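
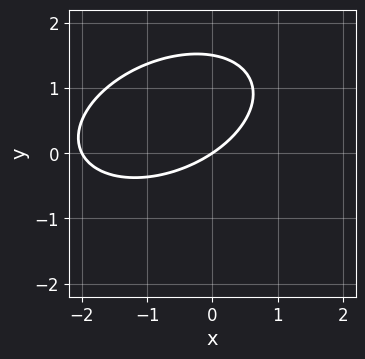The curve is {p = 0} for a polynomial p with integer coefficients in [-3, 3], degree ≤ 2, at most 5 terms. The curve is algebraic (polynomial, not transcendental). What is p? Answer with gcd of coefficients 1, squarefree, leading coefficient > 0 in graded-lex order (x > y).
1. The degree is 2 — the shape is more complex than any degree-1 curve.
2. Reading off the gridlines: among the integer gridlines, it crosses the x-axis at x ∈ {-2, 0}; one y-axis crossing is at y = 0.
3. Assembling these constraints gives the stated polynomial.

x^2 - x*y + 2*y^2 + 2*x - 3*y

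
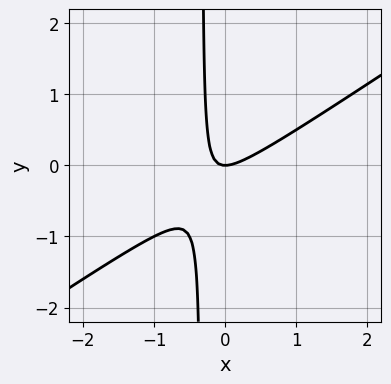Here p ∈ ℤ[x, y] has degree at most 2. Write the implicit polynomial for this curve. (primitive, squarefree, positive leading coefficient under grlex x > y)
(a) Degree: the shape is more complex than any degree-1 curve, so deg p = 2.
(b) Checking where it meets the axes: it meets the x-axis at x = 0 (among the integer gridlines); it meets the y-axis at y = 0 (among the integer gridlines).
(c) These observations pin down the coefficients.

2*x^2 - 3*x*y - y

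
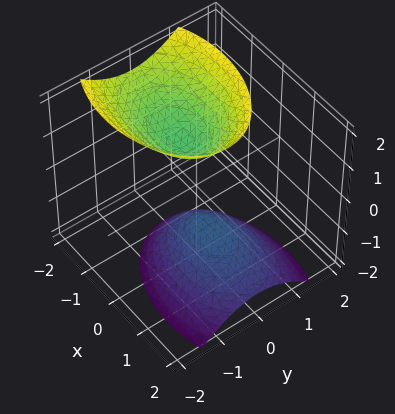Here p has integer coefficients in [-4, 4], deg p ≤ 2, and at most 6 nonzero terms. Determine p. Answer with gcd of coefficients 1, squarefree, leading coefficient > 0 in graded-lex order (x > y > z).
x^2 + x*z + 2*y^2 - z^2 + 1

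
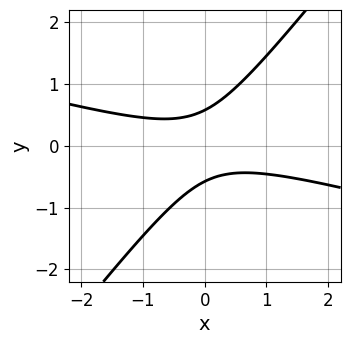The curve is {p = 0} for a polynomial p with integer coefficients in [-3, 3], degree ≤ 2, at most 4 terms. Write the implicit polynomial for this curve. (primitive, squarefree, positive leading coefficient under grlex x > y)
x^2 + 3*x*y - 3*y^2 + 1

(a) The degree is 2 — the shape is more complex than any degree-1 curve.
(b) Reading off the gridlines: the curve avoids every integer x-axis point in the box.
(c) The integer polynomial consistent with all of this is the stated p.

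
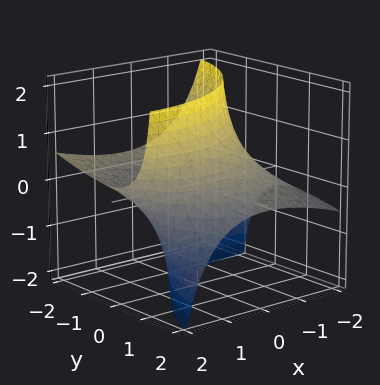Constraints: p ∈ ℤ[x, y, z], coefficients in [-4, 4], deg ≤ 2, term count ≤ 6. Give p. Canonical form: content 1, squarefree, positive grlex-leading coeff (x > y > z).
x^2 - 2*x*z + y^2 + 3*y*z - 3

(a) Degree: the shape is more complex than any degree-1 surface, so deg p = 2.
(b) Reading off the gridlines: the surface avoids every integer z-axis point in the box.
(c) Together with the visible shape, these determine p as stated.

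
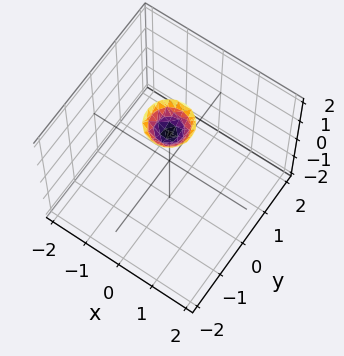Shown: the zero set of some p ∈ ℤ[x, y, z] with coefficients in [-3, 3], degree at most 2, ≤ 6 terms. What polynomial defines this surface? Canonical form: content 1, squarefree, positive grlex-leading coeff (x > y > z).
3*x^2 + 3*y^2 - 2*z + 3

1. The degree is 2 — no degree-1 surface has this shape.
2. Symmetry: the z-axis is an axis of rotation, so x and y enter only as x² + y².
3. Observable constraints: a circular section at z = 2 has radius between 0 and 1; it misses every integer gridline on the x-axis; it misses every integer gridline on the y-axis.
4. Fitting integer coefficients to these (and the overall shape) gives p.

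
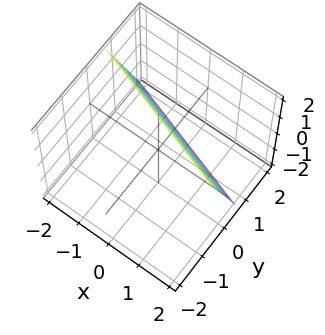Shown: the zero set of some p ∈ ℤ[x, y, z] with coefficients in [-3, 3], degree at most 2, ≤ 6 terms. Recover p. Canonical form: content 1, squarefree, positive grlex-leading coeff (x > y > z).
x + 3*y + z - 2

(a) Degree: every cross-section is a straight line — this is a plane, so deg p = 1.
(b) From the axis intercepts and sections: one z-axis crossing is at z = 2; it crosses the x-axis at the gridline x = 2.
(c) Assembling these constraints gives the stated polynomial.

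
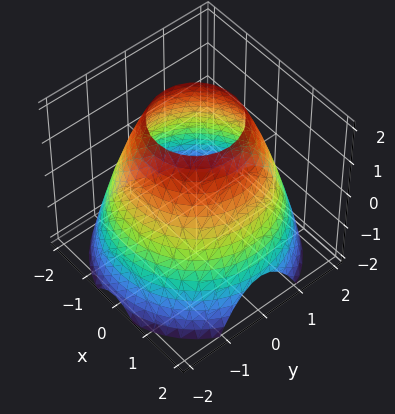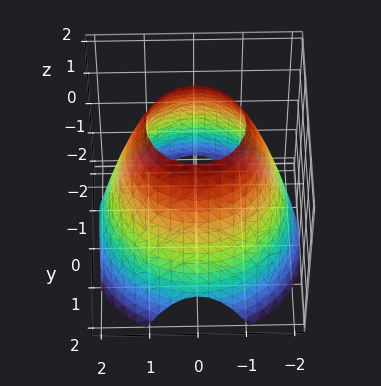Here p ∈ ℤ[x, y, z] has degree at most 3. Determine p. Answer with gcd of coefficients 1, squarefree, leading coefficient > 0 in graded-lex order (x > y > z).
First, degree: the shape is more complex than any degree-1 surface, so deg p = 2.
Then, symmetry: every cross-section ⟂ z is a circle, so x, y appear only via x² + y².
Next, from the axis intercepts and sections: no z-intercept at any integer in the box; a circular section at z = 1 has radius between 1 and 2.
Finally, matching integer coefficients to the picture gives p.

x^2 + y^2 + z - 3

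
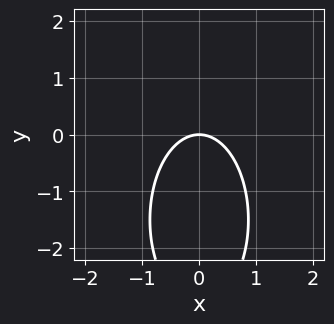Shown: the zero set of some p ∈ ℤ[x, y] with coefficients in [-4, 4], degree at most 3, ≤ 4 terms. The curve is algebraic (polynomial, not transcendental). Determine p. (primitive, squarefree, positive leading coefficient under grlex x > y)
The degree is 2 — no degree-1 curve has this shape.
Symmetries: it's symmetric under x → −x, forcing even powers of x.
From the visible intercepts: it crosses the y-axis at the gridline y = 0; it meets the x-axis at x = 0 (among the integer gridlines).
Fitting integer coefficients to these (and the overall shape) gives p.

3*x^2 + y^2 + 3*y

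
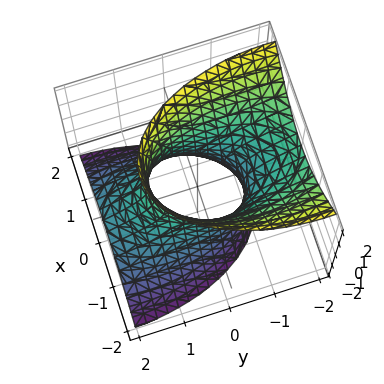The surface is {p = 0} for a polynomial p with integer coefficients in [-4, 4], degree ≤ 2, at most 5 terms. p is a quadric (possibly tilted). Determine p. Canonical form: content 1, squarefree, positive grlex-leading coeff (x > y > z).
3*x^2 + y^2 + 2*y*z - z^2 - 2

(a) Degree: the shape is more complex than any degree-1 surface, so deg p = 2.
(b) Checking where it meets the axes: the surface avoids every integer z-axis point in the box.
(c) The integer polynomial consistent with all of this is the stated p.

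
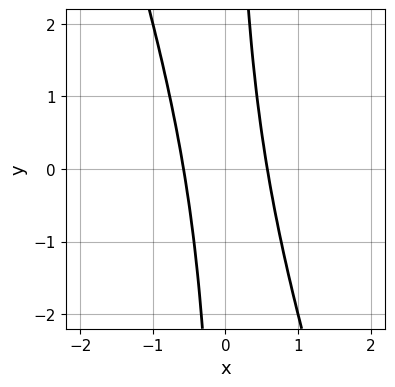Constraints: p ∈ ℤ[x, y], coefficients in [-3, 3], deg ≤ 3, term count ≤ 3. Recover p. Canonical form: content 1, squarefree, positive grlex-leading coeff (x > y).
3*x^2 + x*y - 1

deg p = 2. A generic line meets the curve in up to 2 points.
Reading off the gridlines: the curve avoids every integer y-axis point in the box.
Together with the visible shape, these determine p as stated.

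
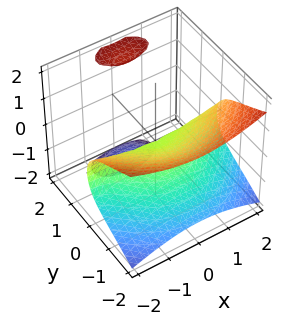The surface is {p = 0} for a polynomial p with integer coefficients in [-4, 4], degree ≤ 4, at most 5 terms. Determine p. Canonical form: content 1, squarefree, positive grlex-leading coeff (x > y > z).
x^2*y + y^3 - 2*y*z^2 + 2*z^2

(a) There are 3 components. Treating them together as one polynomial.
(b) The degree is 3 — a generic line meets the surface in up to 3 points.
(c) Reading off the gridlines: the visible x-axis segment lies entirely on the surface; it meets the y-axis at y = 0 (among the integer gridlines); it meets the z-axis at z = 0 (among the integer gridlines).
(d) These observations pin down the coefficients.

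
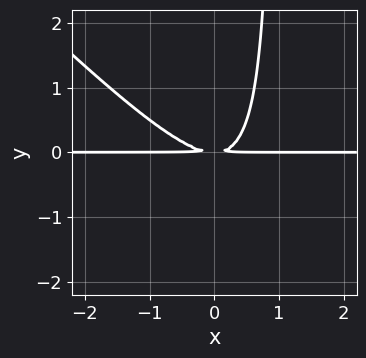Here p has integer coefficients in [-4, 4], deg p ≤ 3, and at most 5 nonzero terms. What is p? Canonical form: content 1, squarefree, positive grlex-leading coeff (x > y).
x^2*y + x*y^2 - y^2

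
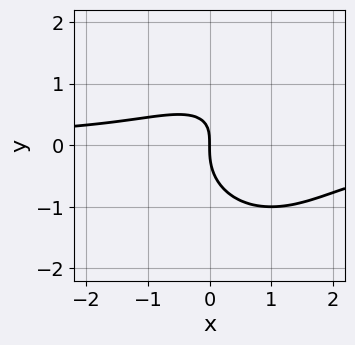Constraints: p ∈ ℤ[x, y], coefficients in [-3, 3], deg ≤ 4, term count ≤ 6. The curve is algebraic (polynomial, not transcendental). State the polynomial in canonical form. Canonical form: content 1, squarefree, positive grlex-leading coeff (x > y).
(a) deg p = 3.
(b) Checking where it meets the axes: one x-axis crossing is at x = 0; it meets the y-axis at y = 0 (among the integer gridlines).
(c) Together with the visible shape, these determine p as stated.

x^2*y + y^3 - x*y + x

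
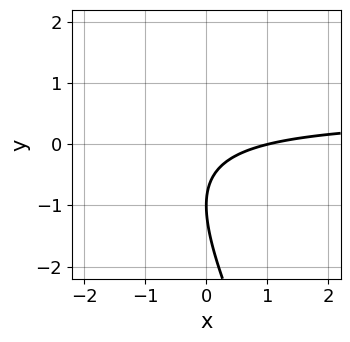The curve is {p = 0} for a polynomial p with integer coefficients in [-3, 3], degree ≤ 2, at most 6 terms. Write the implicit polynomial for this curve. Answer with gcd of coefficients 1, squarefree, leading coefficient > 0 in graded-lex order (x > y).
2*x*y + y^2 - x + 2*y + 1

1. The degree is 2 — no degree-1 curve has this shape.
2. From the axis intercepts and sections: it meets the y-axis at y = -1 (among the integer gridlines); it crosses the x-axis at the gridline x = 1.
3. Fitting integer coefficients to these (and the overall shape) gives p.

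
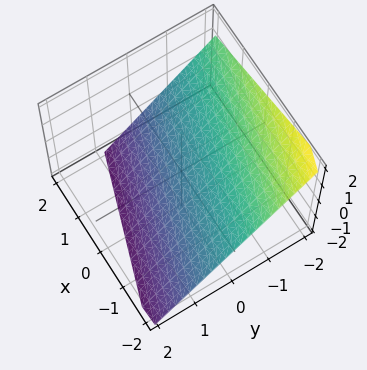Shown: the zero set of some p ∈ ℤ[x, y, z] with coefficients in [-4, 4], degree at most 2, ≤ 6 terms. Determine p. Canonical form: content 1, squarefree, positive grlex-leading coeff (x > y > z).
x + 3*y + 3*z + 2

First, degree: the surface is flat (a plane), so deg p = 1.
Then, observable constraints: it meets the x-axis at x = -2 (among the integer gridlines).
Finally, putting this together gives p.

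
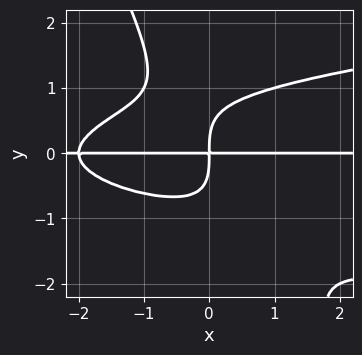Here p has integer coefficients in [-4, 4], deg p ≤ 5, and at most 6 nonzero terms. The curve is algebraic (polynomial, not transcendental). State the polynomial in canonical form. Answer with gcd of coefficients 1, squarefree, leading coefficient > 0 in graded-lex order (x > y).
1. Degree: no degree-3 curve has this shape, so deg p = 4.
2. From the axis intercepts and sections: every point of the x-axis in the box is on the curve.
3. Matching integer coefficients to the picture gives p.

2*x*y^3 + y^4 - x^2*y - 2*x*y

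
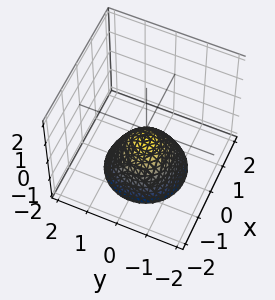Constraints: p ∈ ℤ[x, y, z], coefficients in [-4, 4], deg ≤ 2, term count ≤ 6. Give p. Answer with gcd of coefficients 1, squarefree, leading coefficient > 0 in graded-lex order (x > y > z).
2*x^2 + 2*y^2 + 2*z + 1

The degree is 2 — no degree-1 surface has this shape.
By symmetry, the surface is invariant under rotation about z: p = q(x² + y², z).
Reading off the gridlines: the surface avoids every integer x-axis point in the box; a circular section at z = -2 has radius between 1 and 2; the surface avoids every integer y-axis point in the box.
Assembling these constraints gives the stated polynomial.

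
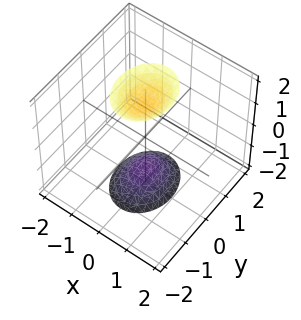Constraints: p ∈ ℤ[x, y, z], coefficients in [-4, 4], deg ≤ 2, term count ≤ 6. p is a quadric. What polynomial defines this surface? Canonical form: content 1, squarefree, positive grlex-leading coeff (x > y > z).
First, the picture has 2 separate pieces. They look like related sheets of one shape, so recover p as a whole.
Next, deg p = 2. Two separate bowl-shaped sheets opening away from each other; a quadric.
Next, symmetries: mirror symmetry y ↦ −y ⇒ only even powers of y; it's symmetric under x → −x, forcing even powers of x; the z ↦ −z reflection is a symmetry, so z appears only in even powers.
Next, reading off the gridlines: no y-intercept at any integer in the box; no x-intercept at any integer in the box.
Finally, the integer polynomial consistent with all of this is the stated p.

3*x^2 + 2*y^2 - z^2 + 2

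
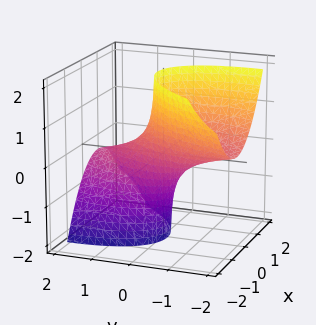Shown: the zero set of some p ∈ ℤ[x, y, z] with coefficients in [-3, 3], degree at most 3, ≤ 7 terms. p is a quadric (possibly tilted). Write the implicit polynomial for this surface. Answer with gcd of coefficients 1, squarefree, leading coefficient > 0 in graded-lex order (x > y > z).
3*x^2 - 2*x*y + y^2 + 3*y*z - 1

(a) The degree is 2 — no degree-1 surface has this shape.
(b) From the visible intercepts: among the integer gridlines, it crosses the y-axis at y ∈ {-1, 1}; it misses every integer gridline on the z-axis.
(c) These observations pin down the coefficients.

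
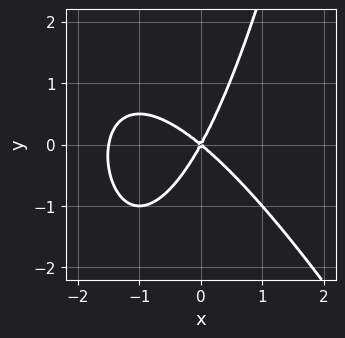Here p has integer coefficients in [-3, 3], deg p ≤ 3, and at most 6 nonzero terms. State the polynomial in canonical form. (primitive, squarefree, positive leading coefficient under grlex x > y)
2*x^3 + x^2*y + 3*x^2 + 2*x*y - 2*y^2

Degree: no degree-2 curve has this shape, so deg p = 3.
Reading off the gridlines: one y-axis crossing is at y = 0; it crosses the x-axis at the gridline x = 0.
Putting this together gives p.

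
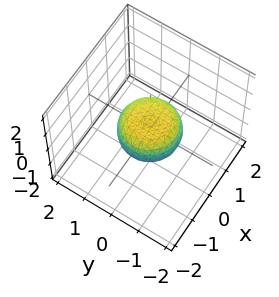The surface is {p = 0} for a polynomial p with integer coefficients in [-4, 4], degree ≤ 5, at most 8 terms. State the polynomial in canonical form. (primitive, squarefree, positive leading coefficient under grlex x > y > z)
2*x^4 + 4*x^2*y^2 + 2*y^4 - x^2 - y^2 + 3*z^2 - 1

(a) The degree is 4 — no degree-3 surface has this shape.
(b) Symmetries: the surface is invariant under rotation about z: p = q(x² + y², z).
(c) Against the integer gridlines: a circular section at z = 0 has radius exactly 1; the y-axis gridline crossings are at y ∈ {-1, 1}.
(d) Putting this together gives p.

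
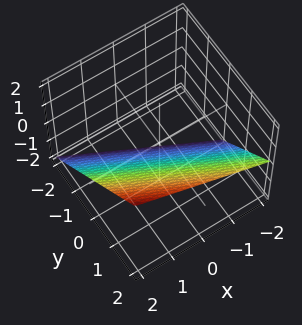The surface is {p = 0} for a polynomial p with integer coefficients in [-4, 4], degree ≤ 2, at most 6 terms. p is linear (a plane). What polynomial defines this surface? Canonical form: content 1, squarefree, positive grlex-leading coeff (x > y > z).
x + 2*y - 2*z - 2

First, the degree is 1 — the surface is flat (a plane).
Next, reading off the gridlines: one x-axis crossing is at x = 2; it meets the y-axis at y = 1 (among the integer gridlines); it crosses the z-axis at the gridline z = -1.
Finally, assembling these constraints gives the stated polynomial.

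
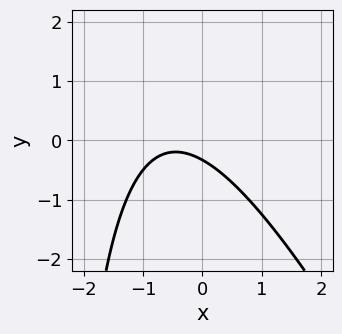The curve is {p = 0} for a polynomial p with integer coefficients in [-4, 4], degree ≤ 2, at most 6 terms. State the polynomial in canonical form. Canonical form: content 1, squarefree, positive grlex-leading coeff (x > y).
2*x^2 + x*y + 2*x + 3*y + 1

(a) The degree is 2 — a generic line meets the curve in up to 2 points.
(b) From the axis intercepts and sections: it misses every integer gridline on the x-axis.
(c) Together with the visible shape, these determine p as stated.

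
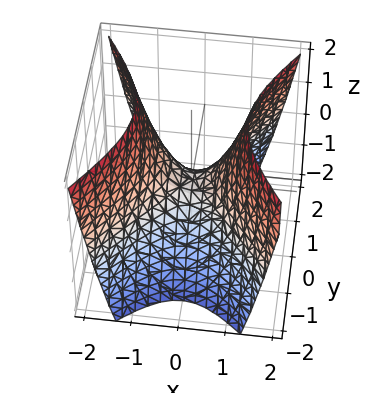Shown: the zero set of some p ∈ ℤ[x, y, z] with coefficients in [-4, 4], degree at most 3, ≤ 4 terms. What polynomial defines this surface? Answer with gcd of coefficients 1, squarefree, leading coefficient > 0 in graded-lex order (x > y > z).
First, degree: a saddle surface; a quadric, so deg p = 2.
Then, symmetries: mirror symmetry y ↦ −y ⇒ only even powers of y; the x ↦ −x reflection is a symmetry, so x appears only in even powers.
Then, checking where it meets the axes: it crosses the y-axis at the gridline y = 0; one x-axis crossing is at x = 0; it meets the z-axis at z = 0 (among the integer gridlines).
Finally, matching integer coefficients to the picture gives p.

3*x^2 - 2*y^2 - 2*z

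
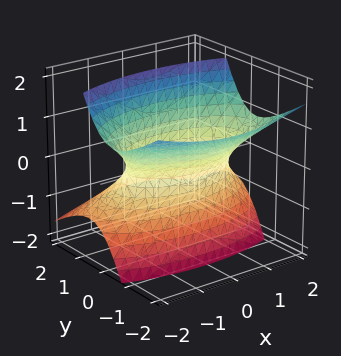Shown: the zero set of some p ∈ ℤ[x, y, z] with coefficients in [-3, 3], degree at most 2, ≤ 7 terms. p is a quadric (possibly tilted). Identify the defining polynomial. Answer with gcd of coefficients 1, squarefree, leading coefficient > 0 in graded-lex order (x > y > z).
x^2 + 3*y^2 + 3*y*z - 2*z^2 - 2

Degree: a generic line meets the surface in up to 2 points, so deg p = 2.
Reading off the gridlines: no z-intercept at any integer in the box.
The integer polynomial consistent with all of this is the stated p.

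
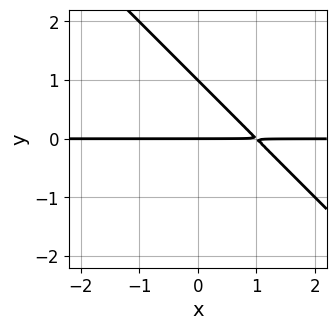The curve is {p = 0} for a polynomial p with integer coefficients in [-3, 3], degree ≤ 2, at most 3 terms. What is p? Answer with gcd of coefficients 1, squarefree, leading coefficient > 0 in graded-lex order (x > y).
x*y + y^2 - y

1. The degree is 2 — a generic line meets the curve in up to 2 points.
2. Reading off the gridlines: every point of the x-axis in the box is on the curve; among the integer gridlines, it crosses the y-axis at y ∈ {0, 1}.
3. Fitting integer coefficients to these (and the overall shape) gives p.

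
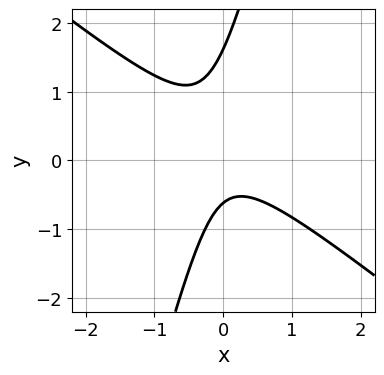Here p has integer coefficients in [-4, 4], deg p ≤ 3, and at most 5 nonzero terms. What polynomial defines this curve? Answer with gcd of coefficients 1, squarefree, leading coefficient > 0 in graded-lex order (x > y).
3*x^2 + 3*x*y - y^2 + y + 1

(a) deg p = 2. A generic line meets the curve in up to 2 points.
(b) Against the integer gridlines: the curve avoids every integer x-axis point in the box.
(c) Fitting integer coefficients to these (and the overall shape) gives p.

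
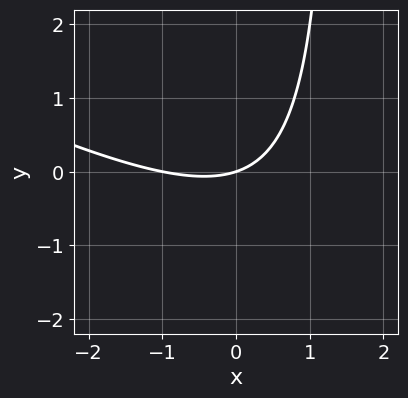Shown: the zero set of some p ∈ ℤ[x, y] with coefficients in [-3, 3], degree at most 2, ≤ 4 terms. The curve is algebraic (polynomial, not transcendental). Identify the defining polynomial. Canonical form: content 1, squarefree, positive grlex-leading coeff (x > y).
First, degree: no degree-1 curve has this shape, so deg p = 2.
Next, from the visible intercepts: among the integer gridlines, it crosses the x-axis at x ∈ {-1, 0}; one y-axis crossing is at y = 0.
Finally, together with the visible shape, these determine p as stated.

x^2 + 2*x*y + x - 3*y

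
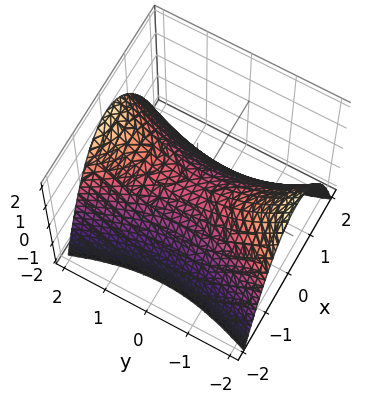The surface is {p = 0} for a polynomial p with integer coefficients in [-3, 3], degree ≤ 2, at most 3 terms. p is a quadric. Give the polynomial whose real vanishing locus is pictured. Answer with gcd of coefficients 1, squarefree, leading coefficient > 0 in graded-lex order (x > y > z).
3*x^2 - y^2 + 3*z

First, the degree is 2 — a hyperbolic paraboloid; a quadric.
Next, symmetries: mirror symmetry y ↦ −y ⇒ only even powers of y; the x ↦ −x reflection is a symmetry, so x appears only in even powers.
Then, against the integer gridlines: it meets the z-axis at z = 0 (among the integer gridlines); one x-axis crossing is at x = 0; it meets the y-axis at y = 0 (among the integer gridlines).
Finally, the integer polynomial consistent with all of this is the stated p.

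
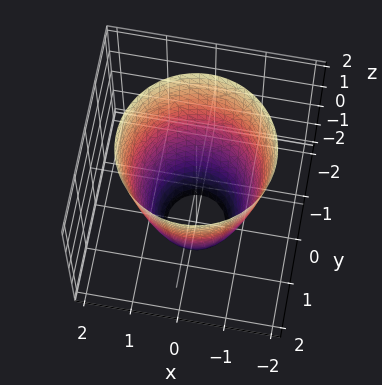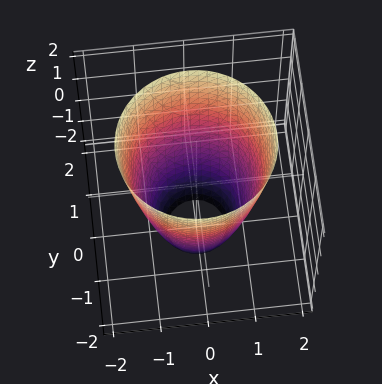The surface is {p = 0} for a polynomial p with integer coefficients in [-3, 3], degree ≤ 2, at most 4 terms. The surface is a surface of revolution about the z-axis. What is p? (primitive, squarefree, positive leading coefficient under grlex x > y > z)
(a) Degree: the shape is more complex than any degree-1 surface, so deg p = 2.
(b) Symmetries: rotational symmetry about the z-axis ⇒ p depends on x, y only through x² + y².
(c) Against the integer gridlines: a circular section at z = -1 has radius exactly 1; the surface avoids every integer z-axis point in the box.
(d) Fitting integer coefficients to these (and the overall shape) gives p.

2*x^2 + 2*y^2 - z - 3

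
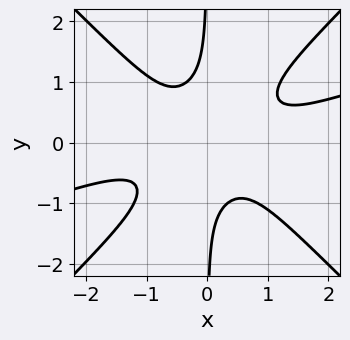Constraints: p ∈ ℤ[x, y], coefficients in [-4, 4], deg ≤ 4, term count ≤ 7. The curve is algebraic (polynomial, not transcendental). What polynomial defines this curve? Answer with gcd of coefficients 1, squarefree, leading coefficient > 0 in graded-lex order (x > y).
1. The degree is 4 — a generic line meets the curve in up to 4 points.
2. Observable constraints: the curve avoids every integer x-axis point in the box; the curve avoids every integer y-axis point in the box.
3. Together with the visible shape, these determine p as stated.

x^4 - 3*x^3*y - x^2*y^2 + 3*x*y^3 + 1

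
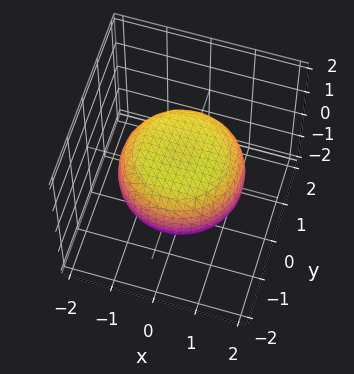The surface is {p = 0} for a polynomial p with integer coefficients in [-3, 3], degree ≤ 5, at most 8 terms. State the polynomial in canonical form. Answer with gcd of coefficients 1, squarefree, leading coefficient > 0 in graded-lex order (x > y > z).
(a) Degree: no degree-3 surface has this shape, so deg p = 4.
(b) Symmetry: every cross-section ⟂ z is a circle, so x, y appear only via x² + y².
(c) From the visible intercepts: a circular section at z = 0 has radius between 1 and 2.
(d) Matching integer coefficients to the picture gives p.

x^4 + 2*x^2*y^2 + y^4 - x^2 - y^2 + 3*z^2 - 2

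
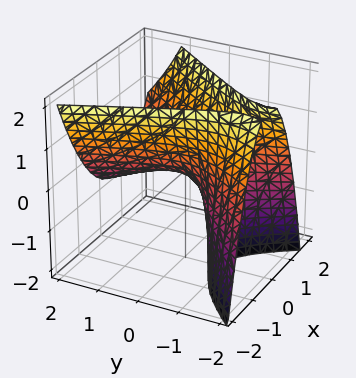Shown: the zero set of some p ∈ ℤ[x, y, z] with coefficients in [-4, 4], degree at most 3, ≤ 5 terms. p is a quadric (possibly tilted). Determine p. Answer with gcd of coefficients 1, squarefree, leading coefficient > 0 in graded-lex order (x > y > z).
3*x^2 - x*y - y^2 - 2*y*z - 2*z

First, degree: no degree-1 surface has this shape, so deg p = 2.
Next, against the integer gridlines: it crosses the x-axis at the gridline x = 0; it crosses the z-axis at the gridline z = 0.
Finally, the integer polynomial consistent with all of this is the stated p.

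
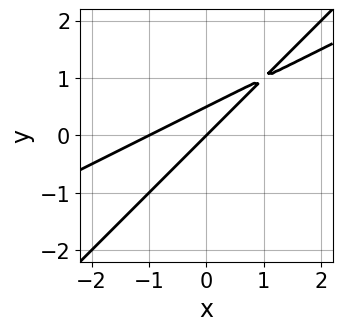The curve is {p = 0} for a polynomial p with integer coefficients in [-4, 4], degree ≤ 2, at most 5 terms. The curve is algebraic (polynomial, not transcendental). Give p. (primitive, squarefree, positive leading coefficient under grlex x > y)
First, deg p = 2. A generic line meets the curve in up to 2 points.
Then, from the visible intercepts: the x-axis gridline crossings are at x ∈ {-1, 0}; one y-axis crossing is at y = 0.
Finally, matching integer coefficients to the picture gives p.

x^2 - 3*x*y + 2*y^2 + x - y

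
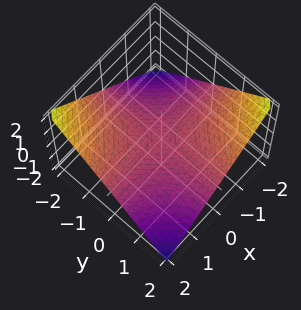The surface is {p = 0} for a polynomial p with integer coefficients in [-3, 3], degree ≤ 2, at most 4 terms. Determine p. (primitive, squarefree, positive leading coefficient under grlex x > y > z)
x*y + 2*z

First, deg p = 2. A saddle surface; a quadric.
Next, checking where it meets the axes: every point of the x-axis in the box is on the surface; the visible y-axis segment lies entirely on the surface; one z-axis crossing is at z = 0.
Finally, putting this together gives p.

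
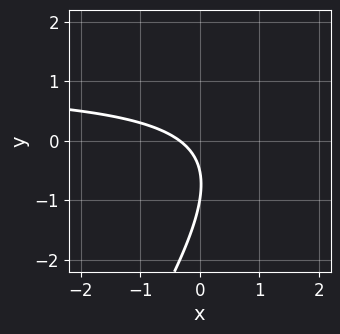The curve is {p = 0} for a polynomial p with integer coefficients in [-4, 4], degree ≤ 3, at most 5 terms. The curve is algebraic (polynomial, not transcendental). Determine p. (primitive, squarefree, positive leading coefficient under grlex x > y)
3*x*y - 2*y^2 - 3*x - 3*y - 1

First, deg p = 2.
Then, against the integer gridlines: one y-axis crossing is at y = -1.
Finally, solving for integer coefficients yields p as stated.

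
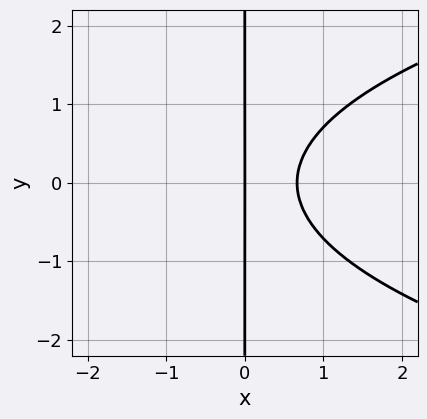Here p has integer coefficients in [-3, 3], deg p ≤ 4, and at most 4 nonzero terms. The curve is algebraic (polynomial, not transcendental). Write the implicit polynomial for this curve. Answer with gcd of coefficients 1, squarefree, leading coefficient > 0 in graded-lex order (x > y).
2*x*y^2 - 3*x^2 + 2*x

1. Degree: the shape is more complex than any degree-2 curve, so deg p = 3.
2. Symmetries: mirror symmetry y ↦ −y ⇒ only even powers of y.
3. From the visible intercepts: it crosses the x-axis at the gridline x = 0; every point of the y-axis in the box is on the curve.
4. Matching integer coefficients to the picture gives p.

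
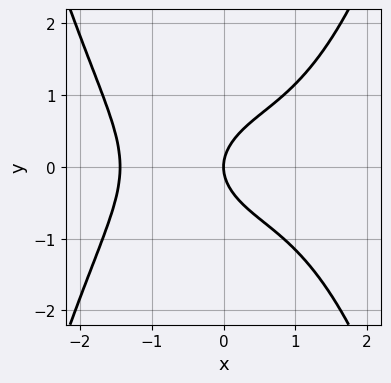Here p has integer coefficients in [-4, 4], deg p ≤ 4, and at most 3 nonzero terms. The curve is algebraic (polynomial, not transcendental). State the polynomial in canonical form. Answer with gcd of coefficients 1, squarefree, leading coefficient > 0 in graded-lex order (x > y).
1. The degree is 4 — a generic line meets the curve in up to 4 points.
2. Symmetries: mirror symmetry y ↦ −y ⇒ only even powers of y.
3. From the visible intercepts: it crosses the x-axis at the gridline x = 0; it meets the y-axis at y = 0 (among the integer gridlines).
4. Fitting integer coefficients to these (and the overall shape) gives p.

x^4 - 3*y^2 + 3*x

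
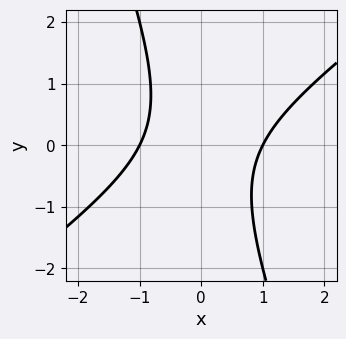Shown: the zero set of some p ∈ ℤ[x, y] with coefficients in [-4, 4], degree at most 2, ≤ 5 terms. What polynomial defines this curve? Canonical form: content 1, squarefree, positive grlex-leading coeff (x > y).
1. The degree is 2 — a generic line meets the curve in up to 2 points.
2. Observable constraints: no y-intercept at any integer in the box; the x-axis gridline crossings are at x ∈ {-1, 1}.
3. Matching integer coefficients to the picture gives p.

2*x^2 - 2*x*y - y^2 - 2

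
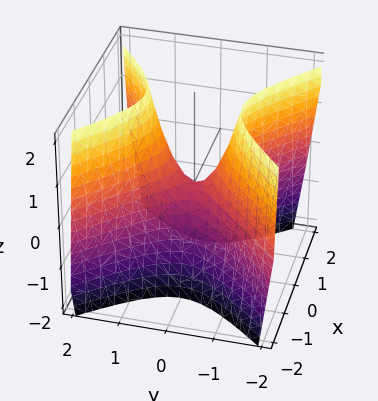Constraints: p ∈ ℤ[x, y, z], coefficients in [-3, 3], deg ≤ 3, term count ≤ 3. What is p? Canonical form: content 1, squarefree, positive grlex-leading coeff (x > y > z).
2*x^2 - 2*y^2 + z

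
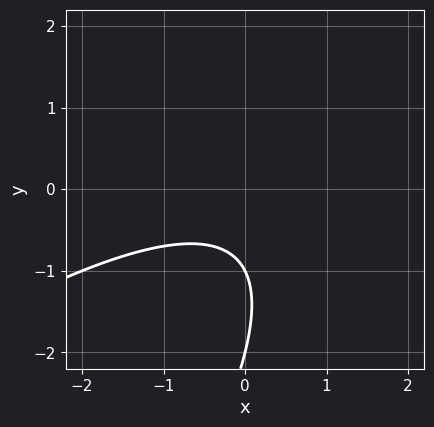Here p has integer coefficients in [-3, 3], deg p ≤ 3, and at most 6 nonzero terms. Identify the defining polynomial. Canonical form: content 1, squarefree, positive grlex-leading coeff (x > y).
x^2 - 2*x*y + y^2 + 3*y + 2

1. deg p = 2.
2. Checking where it meets the axes: among the integer gridlines, it crosses the y-axis at y ∈ {-2, -1}; no x-intercept at any integer in the box.
3. Assembling these constraints gives the stated polynomial.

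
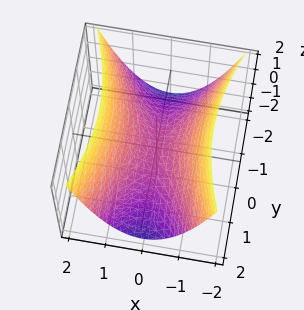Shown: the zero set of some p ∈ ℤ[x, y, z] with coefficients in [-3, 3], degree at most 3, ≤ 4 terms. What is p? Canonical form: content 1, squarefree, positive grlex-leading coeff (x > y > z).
1. deg p = 2. A saddle surface; a quadric.
2. Symmetries: the x ↦ −x reflection is a symmetry, so x appears only in even powers; the y ↦ −y reflection is a symmetry, so y appears only in even powers.
3. Checking where it meets the axes: it crosses the z-axis at the gridline z = 0; it meets the y-axis at y = 0 (among the integer gridlines); it meets the x-axis at x = 0 (among the integer gridlines).
4. Together with the visible shape, these determine p as stated.

3*x^2 - y^2 - 3*z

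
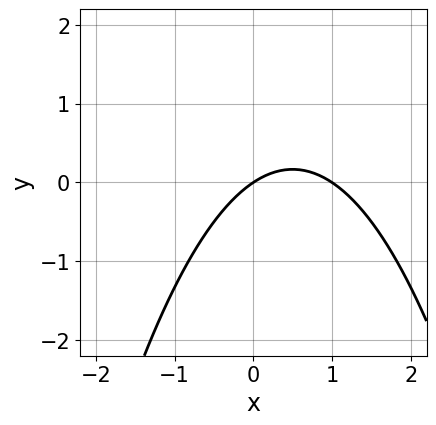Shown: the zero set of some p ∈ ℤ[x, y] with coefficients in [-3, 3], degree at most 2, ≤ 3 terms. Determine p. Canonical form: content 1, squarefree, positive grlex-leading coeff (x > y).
2*x^2 - 2*x + 3*y

First, deg p = 2. A generic line meets the curve in up to 2 points.
Next, against the integer gridlines: it crosses the y-axis at the gridline y = 0; among the integer gridlines, it crosses the x-axis at x ∈ {0, 1}.
Finally, together with the visible shape, these determine p as stated.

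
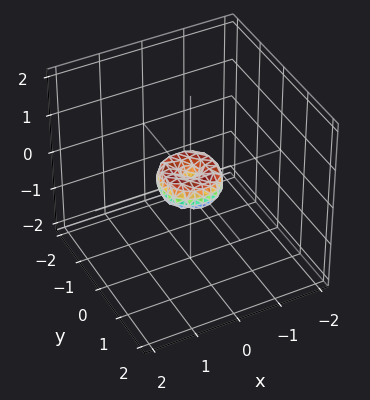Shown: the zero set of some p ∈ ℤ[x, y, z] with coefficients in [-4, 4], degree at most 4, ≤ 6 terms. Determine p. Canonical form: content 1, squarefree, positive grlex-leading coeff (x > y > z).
2*x^4 + 4*x^2*y^2 + 2*y^4 - x^2 - y^2 + z^2

deg p = 4. The shape is more complex than any degree-3 surface.
Symmetries: every cross-section ⟂ z is a circle, so x, y appear only via x² + y².
From the axis intercepts and sections: one y-axis crossing is at y = 0; one x-axis crossing is at x = 0; one z-axis crossing is at z = 0.
Together with the visible shape, these determine p as stated.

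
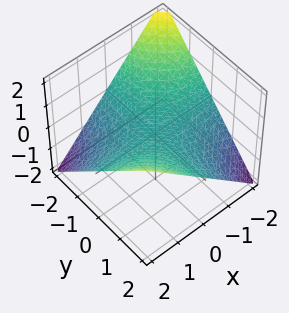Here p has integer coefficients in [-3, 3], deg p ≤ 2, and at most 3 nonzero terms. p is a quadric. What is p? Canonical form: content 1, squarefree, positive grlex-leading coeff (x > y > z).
x*y - 2*z

deg p = 2.
Observable constraints: one z-axis crossing is at z = 0; the visible x-axis segment lies entirely on the surface; every point of the y-axis in the box is on the surface.
Matching integer coefficients to the picture gives p.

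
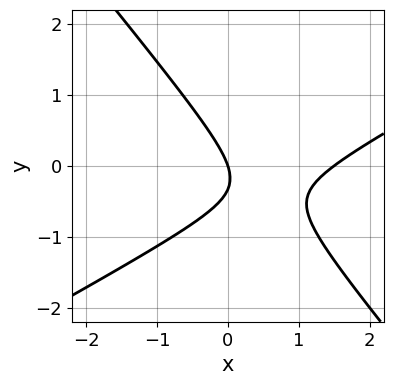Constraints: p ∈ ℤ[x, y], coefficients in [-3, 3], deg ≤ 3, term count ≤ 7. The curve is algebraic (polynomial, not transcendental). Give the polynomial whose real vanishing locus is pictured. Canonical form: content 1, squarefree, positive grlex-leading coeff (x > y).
2*x^2 - 2*x*y - 3*y^2 - 3*x - y

First, deg p = 2. The shape is more complex than any degree-1 curve.
Next, against the integer gridlines: one y-axis crossing is at y = 0; it crosses the x-axis at the gridline x = 0.
Finally, these observations pin down the coefficients.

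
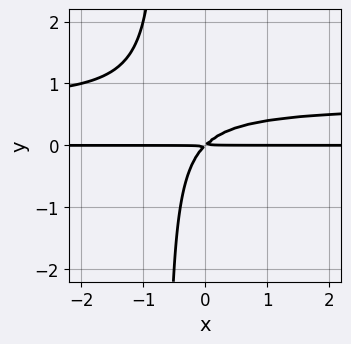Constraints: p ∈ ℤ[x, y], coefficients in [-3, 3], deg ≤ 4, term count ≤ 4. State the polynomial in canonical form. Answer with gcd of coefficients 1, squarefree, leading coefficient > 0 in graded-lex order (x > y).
(a) Degree: a generic line meets the curve in up to 3 points, so deg p = 3.
(b) From the axis intercepts and sections: every point of the x-axis in the box is on the curve.
(c) These observations pin down the coefficients.

3*x*y^2 - 2*x*y + 2*y^2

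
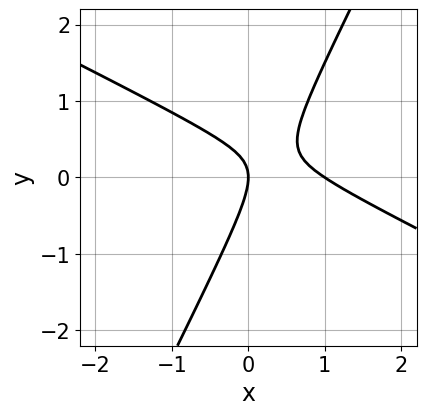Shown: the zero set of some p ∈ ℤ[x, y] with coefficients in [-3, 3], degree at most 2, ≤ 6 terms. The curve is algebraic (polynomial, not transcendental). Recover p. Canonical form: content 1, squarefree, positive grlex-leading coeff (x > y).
2*x^2 + 3*x*y - 2*y^2 - 2*x

1. The degree is 2 — a generic line meets the curve in up to 2 points.
2. Checking where it meets the axes: among the integer gridlines, it crosses the x-axis at x ∈ {0, 1}; one y-axis crossing is at y = 0.
3. Putting this together gives p.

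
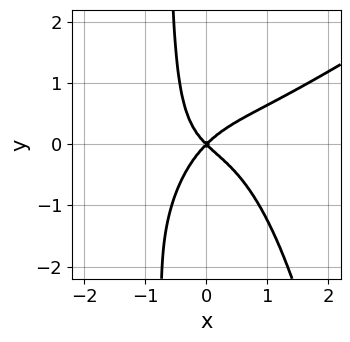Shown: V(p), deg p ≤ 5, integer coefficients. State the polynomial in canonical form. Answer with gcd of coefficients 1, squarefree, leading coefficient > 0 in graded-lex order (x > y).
2*x^4 - 3*x^3*y - 3*x*y^2 + 2*x^2 - 2*y^2

First, the degree is 4 — a generic line meets the curve in up to 4 points.
Then, from the visible intercepts: it meets the y-axis at y = 0 (among the integer gridlines); one x-axis crossing is at x = 0.
Finally, assembling these constraints gives the stated polynomial.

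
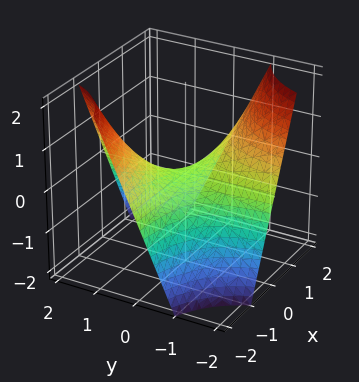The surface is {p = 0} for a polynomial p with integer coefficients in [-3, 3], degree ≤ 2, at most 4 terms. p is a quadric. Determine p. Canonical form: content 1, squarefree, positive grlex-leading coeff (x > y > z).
(a) The degree is 2 — a saddle surface; a quadric.
(b) From the axis intercepts and sections: every point of the y-axis in the box is on the surface; every point of the x-axis in the box is on the surface.
(c) Assembling these constraints gives the stated polynomial.

x*y + z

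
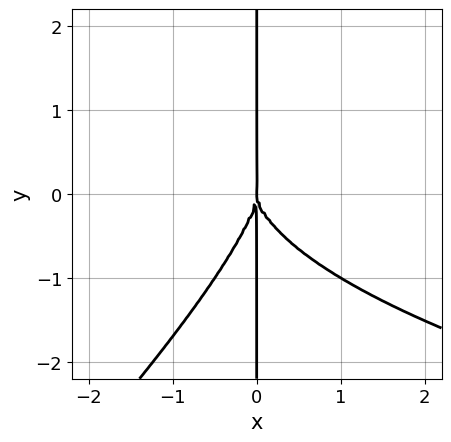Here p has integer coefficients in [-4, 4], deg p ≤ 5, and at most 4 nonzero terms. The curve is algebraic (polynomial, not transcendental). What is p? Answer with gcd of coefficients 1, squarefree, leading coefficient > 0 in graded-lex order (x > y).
x^2*y^2 - x*y^3 - 2*x^3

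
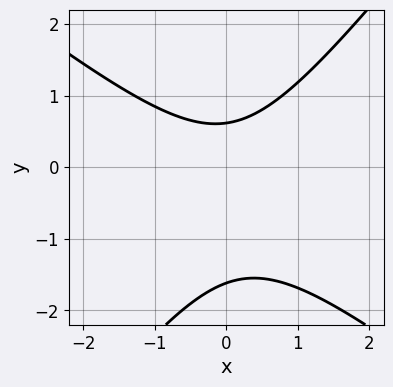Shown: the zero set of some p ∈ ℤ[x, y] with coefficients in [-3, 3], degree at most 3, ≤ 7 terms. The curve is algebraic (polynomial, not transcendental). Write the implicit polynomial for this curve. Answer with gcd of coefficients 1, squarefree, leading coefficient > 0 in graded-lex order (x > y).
2*x^2 + x*y - 2*y^2 - 2*y + 2

1. deg p = 2. The shape is more complex than any degree-1 curve.
2. Checking where it meets the axes: no x-intercept at any integer in the box.
3. Assembling these constraints gives the stated polynomial.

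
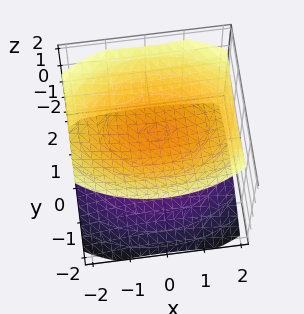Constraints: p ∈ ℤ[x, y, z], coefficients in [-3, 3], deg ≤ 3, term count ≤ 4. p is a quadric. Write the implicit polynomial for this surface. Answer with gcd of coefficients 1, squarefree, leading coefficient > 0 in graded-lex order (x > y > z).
x^2 + 2*y^2 - 3*z^2 + 3

1. I count 2 distinct pieces. They look like related sheets of one shape, so recover p as a whole.
2. deg p = 2. Two separate bowl-shaped sheets opening away from each other; a quadric.
3. Symmetries: mirror symmetry z ↦ −z ⇒ only even powers of z; it's symmetric under x → −x, forcing even powers of x; the y ↦ −y reflection is a symmetry, so y appears only in even powers.
4. Against the integer gridlines: it misses every integer gridline on the x-axis; the z-axis gridline crossings are at z ∈ {-1, 1}.
5. Solving for integer coefficients yields p as stated.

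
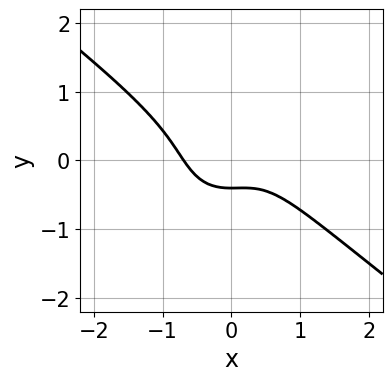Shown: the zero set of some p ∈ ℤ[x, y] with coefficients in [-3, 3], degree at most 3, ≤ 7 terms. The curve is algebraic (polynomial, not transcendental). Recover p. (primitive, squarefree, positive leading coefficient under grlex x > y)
First, the degree is 3 — the shape is more complex than any degree-2 curve.
Finally, matching integer coefficients to the picture gives p.

3*x^3 + 2*x^2*y + 3*y^3 + 2*y + 1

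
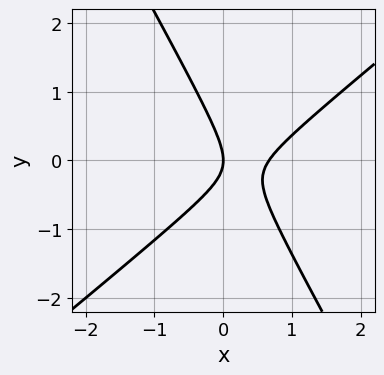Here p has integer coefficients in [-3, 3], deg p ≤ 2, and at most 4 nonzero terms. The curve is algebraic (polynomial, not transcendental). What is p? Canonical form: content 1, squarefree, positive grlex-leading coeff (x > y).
3*x^2 - 2*x*y - 2*y^2 - 2*x

First, deg p = 2.
Next, observable constraints: one x-axis crossing is at x = 0; it meets the y-axis at y = 0 (among the integer gridlines).
Finally, solving for integer coefficients yields p as stated.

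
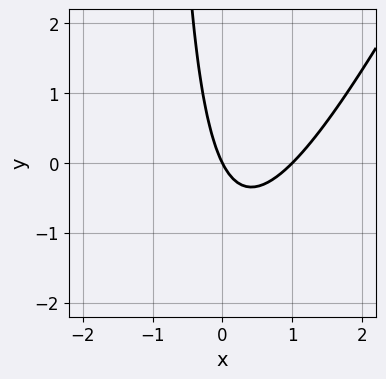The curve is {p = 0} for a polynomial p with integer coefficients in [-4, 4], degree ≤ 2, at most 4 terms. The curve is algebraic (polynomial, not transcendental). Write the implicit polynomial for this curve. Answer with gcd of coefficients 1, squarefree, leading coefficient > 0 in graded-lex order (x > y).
1. The degree is 2 — a generic line meets the curve in up to 2 points.
2. From the visible intercepts: one y-axis crossing is at y = 0; among the integer gridlines, it crosses the x-axis at x ∈ {0, 1}.
3. Fitting integer coefficients to these (and the overall shape) gives p.

2*x^2 - x*y - 2*x - y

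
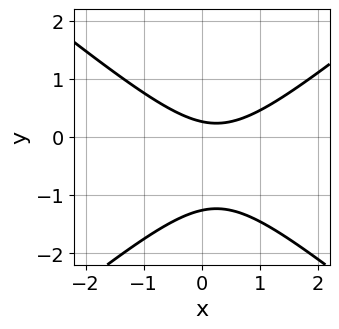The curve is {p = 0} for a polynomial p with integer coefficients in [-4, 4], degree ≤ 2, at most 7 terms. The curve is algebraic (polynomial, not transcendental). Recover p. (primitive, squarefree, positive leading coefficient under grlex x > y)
2*x^2 - 3*y^2 - x - 3*y + 1

(a) Degree: the shape is more complex than any degree-1 curve, so deg p = 2.
(b) From the visible intercepts: it misses every integer gridline on the x-axis.
(c) These observations pin down the coefficients.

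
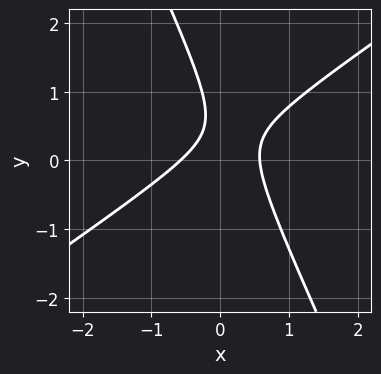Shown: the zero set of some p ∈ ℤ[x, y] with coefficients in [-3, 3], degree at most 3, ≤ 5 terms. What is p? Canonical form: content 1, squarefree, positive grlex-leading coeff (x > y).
3*x^2 - 3*x*y - 2*y^2 + 2*y - 1

First, deg p = 2. No degree-1 curve has this shape.
Then, against the integer gridlines: the curve avoids every integer y-axis point in the box.
Finally, solving for integer coefficients yields p as stated.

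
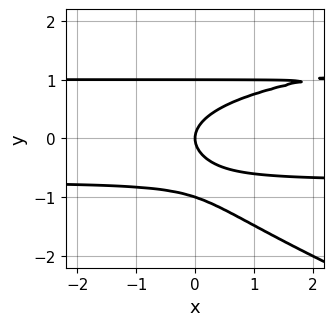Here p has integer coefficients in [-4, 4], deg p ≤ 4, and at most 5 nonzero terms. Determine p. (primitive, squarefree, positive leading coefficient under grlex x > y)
x*y^3 + 3*y^4 - 3*x*y^2 - 3*y^2 + 2*x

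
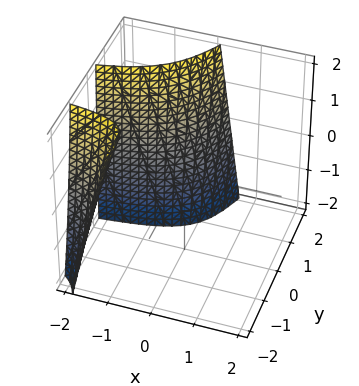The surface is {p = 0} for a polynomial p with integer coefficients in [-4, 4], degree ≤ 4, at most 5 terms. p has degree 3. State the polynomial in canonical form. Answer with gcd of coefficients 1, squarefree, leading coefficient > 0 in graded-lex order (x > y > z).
3*x*y^2 - y^3 + 2*x*y + y*z + 3

First, there are 2 components.
Then, the degree is 3 — a generic line meets the surface in up to 3 points.
Then, reading off the gridlines: no z-intercept at any integer in the box; no x-intercept at any integer in the box.
Finally, the integer polynomial consistent with all of this is the stated p.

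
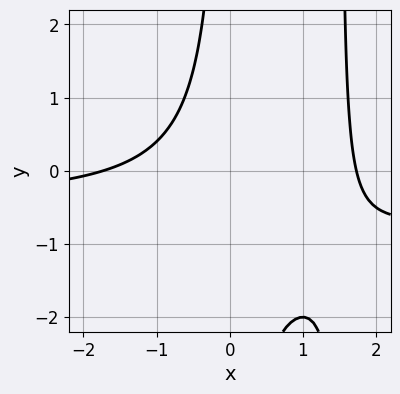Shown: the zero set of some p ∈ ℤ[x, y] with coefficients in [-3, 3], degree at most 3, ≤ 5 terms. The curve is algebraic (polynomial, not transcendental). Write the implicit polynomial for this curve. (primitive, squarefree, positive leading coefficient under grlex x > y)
2*x^2*y + x^2 - 3*x*y - 3

1. deg p = 3. The shape is more complex than any degree-2 curve.
2. From the axis intercepts and sections: the curve avoids every integer y-axis point in the box.
3. Putting this together gives p.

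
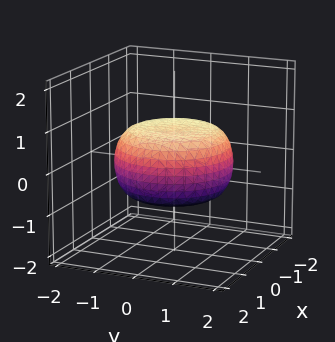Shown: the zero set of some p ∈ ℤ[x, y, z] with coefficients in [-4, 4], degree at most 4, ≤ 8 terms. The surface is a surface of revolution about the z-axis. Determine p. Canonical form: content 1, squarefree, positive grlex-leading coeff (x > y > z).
x^4 + 2*x^2*y^2 + y^4 - x^2 - y^2 + 3*z^2 - 2

First, deg p = 4. A generic line meets the surface in up to 4 points.
Then, symmetry: the surface is invariant under rotation about z: p = q(x² + y², z).
Next, against the integer gridlines: a circular section at z = 0 has radius between 1 and 2.
Finally, matching integer coefficients to the picture gives p.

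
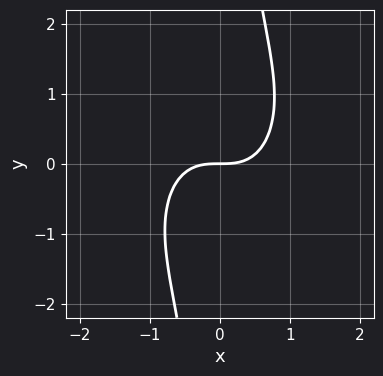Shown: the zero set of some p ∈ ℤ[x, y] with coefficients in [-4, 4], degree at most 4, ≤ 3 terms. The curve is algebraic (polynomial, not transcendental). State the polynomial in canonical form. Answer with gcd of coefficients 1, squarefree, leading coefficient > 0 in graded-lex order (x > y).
3*x^3 + 2*x*y^2 - 3*y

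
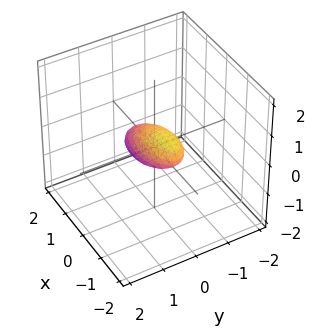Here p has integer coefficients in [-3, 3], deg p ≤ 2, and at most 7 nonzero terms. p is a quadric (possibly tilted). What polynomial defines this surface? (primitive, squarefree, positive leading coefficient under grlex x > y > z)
x^2 + 2*x*z + 3*y^2 + 3*z^2 - 1

1. Degree: the shape is more complex than any degree-1 surface, so deg p = 2.
2. Checking where it meets the axes: among the integer gridlines, it crosses the x-axis at x ∈ {-1, 1}.
3. The integer polynomial consistent with all of this is the stated p.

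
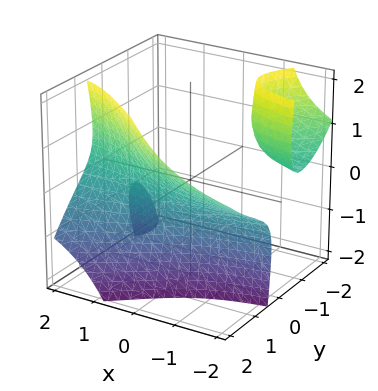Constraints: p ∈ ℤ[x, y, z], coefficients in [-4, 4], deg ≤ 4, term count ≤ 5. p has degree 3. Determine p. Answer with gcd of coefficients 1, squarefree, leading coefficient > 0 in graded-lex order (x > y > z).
2*x*y*z + y^3 - y*z - z^2 - 1

1. I count 3 distinct pieces.
2. Degree: the shape is more complex than any degree-2 surface, so deg p = 3.
3. Against the integer gridlines: it misses every integer gridline on the x-axis; no z-intercept at any integer in the box.
4. Putting this together gives p.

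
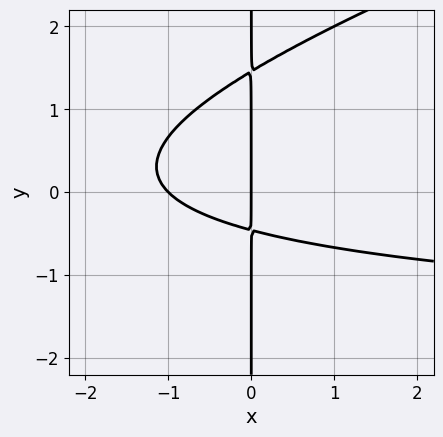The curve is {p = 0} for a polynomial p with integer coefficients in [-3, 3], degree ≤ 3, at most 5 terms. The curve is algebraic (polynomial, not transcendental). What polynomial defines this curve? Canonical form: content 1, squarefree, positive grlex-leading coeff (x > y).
x^2*y - 3*x*y^2 + 2*x^2 + 3*x*y + 2*x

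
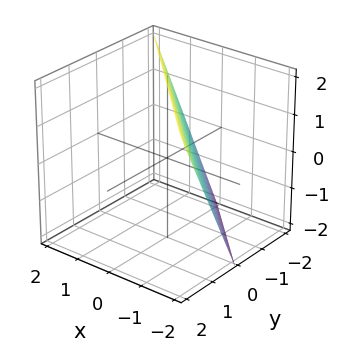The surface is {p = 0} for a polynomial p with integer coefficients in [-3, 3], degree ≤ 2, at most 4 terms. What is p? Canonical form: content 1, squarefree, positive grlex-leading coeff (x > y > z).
(a) The degree is 1 — the surface is flat (a plane).
(b) Reading off the gridlines: one z-axis crossing is at z = 2; it meets the x-axis at x = -1 (among the integer gridlines); one y-axis crossing is at y = -1.
(c) The integer polynomial consistent with all of this is the stated p.

2*x + 2*y - z + 2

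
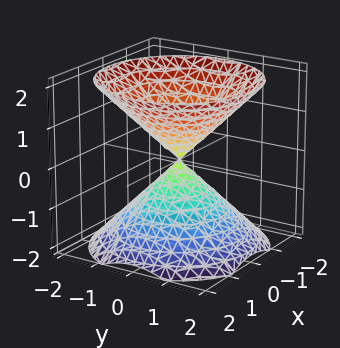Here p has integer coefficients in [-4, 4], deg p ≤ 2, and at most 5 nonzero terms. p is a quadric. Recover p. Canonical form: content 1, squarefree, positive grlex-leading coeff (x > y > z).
x^2 + y^2 - z^2

There are 2 components. Treating them together as one polynomial.
The degree is 2 — two nappes meeting at a single point; a quadric.
By symmetry, every cross-section ⟂ z is a circle, so x, y appear only via x² + y²; mirror symmetry z ↦ −z ⇒ only even powers of z.
Observable constraints: a circular section at z = 1 has radius exactly 1; it crosses the z-axis at the gridline z = 0; it crosses the x-axis at the gridline x = 0.
Fitting integer coefficients to these (and the overall shape) gives p.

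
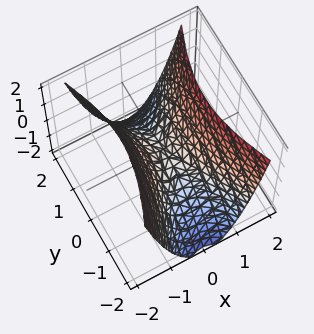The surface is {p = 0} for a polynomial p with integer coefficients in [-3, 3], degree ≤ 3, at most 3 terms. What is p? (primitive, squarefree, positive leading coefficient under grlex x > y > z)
3*x^2 - y^2 - 2*z

1. deg p = 2. A hyperbolic paraboloid; a quadric.
2. Symmetries: mirror symmetry y ↦ −y ⇒ only even powers of y; it's symmetric under x → −x, forcing even powers of x.
3. From the visible intercepts: it meets the z-axis at z = 0 (among the integer gridlines); one x-axis crossing is at x = 0.
4. These observations pin down the coefficients.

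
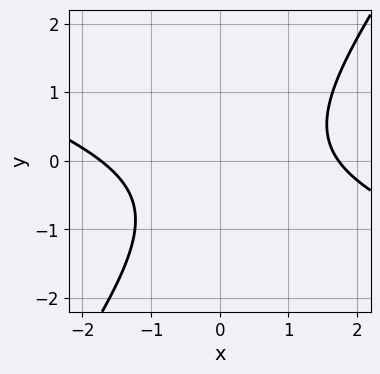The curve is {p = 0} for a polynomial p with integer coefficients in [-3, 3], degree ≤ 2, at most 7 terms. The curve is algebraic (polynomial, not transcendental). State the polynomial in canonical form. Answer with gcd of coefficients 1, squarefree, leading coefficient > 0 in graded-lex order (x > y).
x^2 + 2*x*y - 2*y^2 - y - 3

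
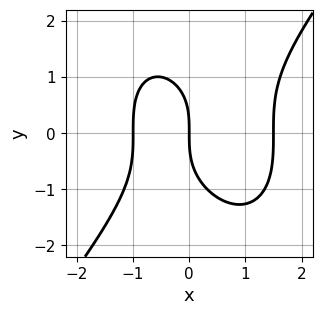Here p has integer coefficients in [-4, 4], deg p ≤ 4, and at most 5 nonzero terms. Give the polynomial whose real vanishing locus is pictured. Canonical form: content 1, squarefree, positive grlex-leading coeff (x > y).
2*x^3 - y^3 - x^2 - 3*x

First, deg p = 3.
Next, from the visible intercepts: among the integer gridlines, it crosses the x-axis at x ∈ {-1, 0}; one y-axis crossing is at y = 0.
Finally, together with the visible shape, these determine p as stated.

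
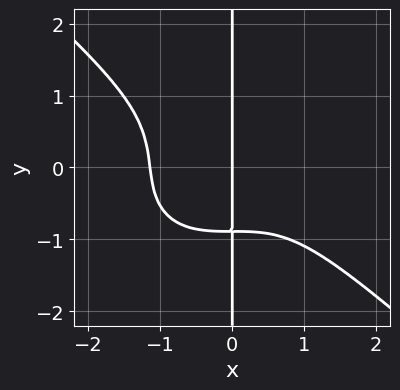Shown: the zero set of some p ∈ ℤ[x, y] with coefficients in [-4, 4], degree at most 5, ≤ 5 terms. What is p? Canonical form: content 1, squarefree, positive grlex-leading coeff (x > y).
2*x^4 + 3*x*y^3 + x*y + 3*x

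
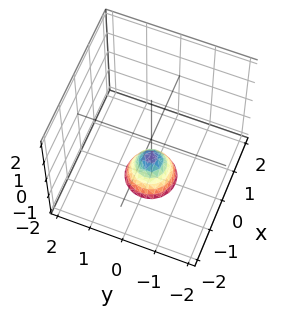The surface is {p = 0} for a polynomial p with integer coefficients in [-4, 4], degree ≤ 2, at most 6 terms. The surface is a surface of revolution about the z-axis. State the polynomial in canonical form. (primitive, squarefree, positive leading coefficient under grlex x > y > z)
(a) Degree: the shape is more complex than any degree-1 surface, so deg p = 2.
(b) Symmetry: every cross-section ⟂ z is a circle, so x, y appear only via x² + y².
(c) Reading off the gridlines: a circular section at z = -2 has radius between 0 and 1; it meets the z-axis at z = -1 (among the integer gridlines); no x-intercept at any integer in the box; no y-intercept at any integer in the box.
(d) These observations pin down the coefficients.

2*x^2 + 2*y^2 + z + 1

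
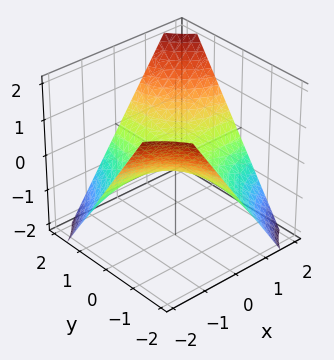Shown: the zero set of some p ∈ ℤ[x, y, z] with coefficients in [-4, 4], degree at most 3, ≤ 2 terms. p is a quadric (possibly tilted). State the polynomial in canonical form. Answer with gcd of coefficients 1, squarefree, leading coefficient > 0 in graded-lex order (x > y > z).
1. deg p = 2. The shape is more complex than any degree-1 surface.
2. Reading off the gridlines: every point of the y-axis in the box is on the surface; it meets the z-axis at z = 0 (among the integer gridlines); the visible x-axis segment lies entirely on the surface.
3. Putting this together gives p.

2*x*y - 3*z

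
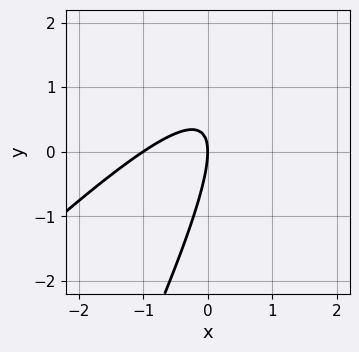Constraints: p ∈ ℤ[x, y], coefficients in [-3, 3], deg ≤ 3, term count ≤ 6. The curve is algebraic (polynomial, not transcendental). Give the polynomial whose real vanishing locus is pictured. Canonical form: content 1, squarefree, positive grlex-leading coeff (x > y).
(a) Degree: the shape is more complex than any degree-1 curve, so deg p = 2.
(b) Reading off the gridlines: among the integer gridlines, it crosses the x-axis at x ∈ {-1, 0}; it meets the y-axis at y = 0 (among the integer gridlines).
(c) Assembling these constraints gives the stated polynomial.

2*x^2 - 3*x*y + y^2 + 2*x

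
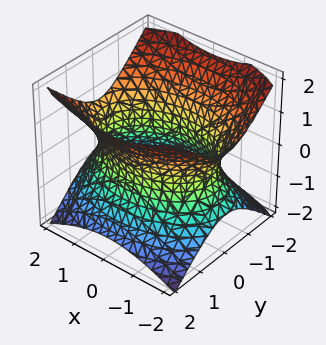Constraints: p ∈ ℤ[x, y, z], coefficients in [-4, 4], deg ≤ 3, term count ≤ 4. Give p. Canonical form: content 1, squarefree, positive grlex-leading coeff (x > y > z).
(a) Degree: one connected sheet with a waist; a quadric, so deg p = 2.
(b) Symmetries: it's symmetric under x → −x, forcing even powers of x; mirror symmetry z ↦ −z ⇒ only even powers of z; it's symmetric under y → −y, forcing even powers of y.
(c) Reading off the gridlines: no z-intercept at any integer in the box.
(d) Matching integer coefficients to the picture gives p.

x^2 + 2*y^2 - 2*z^2 - 3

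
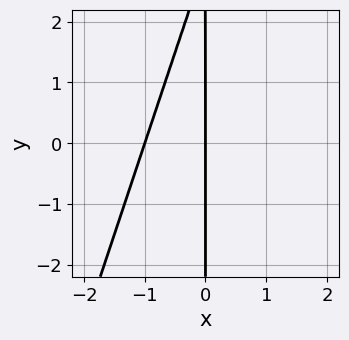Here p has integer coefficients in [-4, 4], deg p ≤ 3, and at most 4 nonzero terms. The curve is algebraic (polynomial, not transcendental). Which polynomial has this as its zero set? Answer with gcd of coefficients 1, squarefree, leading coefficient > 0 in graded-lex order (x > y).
3*x^2 - x*y + 3*x

Degree: the shape is more complex than any degree-1 curve, so deg p = 2.
Reading off the gridlines: the x-axis gridline crossings are at x ∈ {-1, 0}; the visible y-axis segment lies entirely on the curve.
The integer polynomial consistent with all of this is the stated p.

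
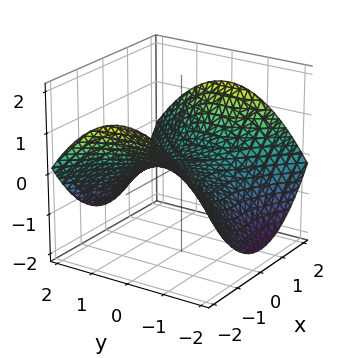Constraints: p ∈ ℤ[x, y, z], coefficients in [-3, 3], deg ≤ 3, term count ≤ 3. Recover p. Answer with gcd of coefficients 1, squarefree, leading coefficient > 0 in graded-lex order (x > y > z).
x^2 - y^2 - 3*z

(a) Degree: a hyperbolic paraboloid; a quadric, so deg p = 2.
(b) Symmetries: mirror symmetry x ↦ −x ⇒ only even powers of x; the y ↦ −y reflection is a symmetry, so y appears only in even powers.
(c) Checking where it meets the axes: it meets the z-axis at z = 0 (among the integer gridlines); one x-axis crossing is at x = 0; it crosses the y-axis at the gridline y = 0.
(d) Matching integer coefficients to the picture gives p.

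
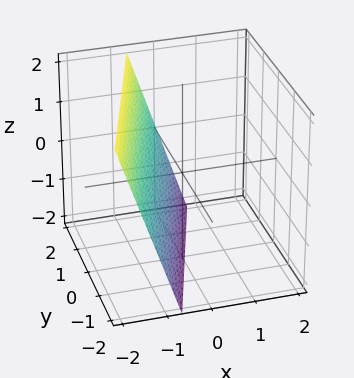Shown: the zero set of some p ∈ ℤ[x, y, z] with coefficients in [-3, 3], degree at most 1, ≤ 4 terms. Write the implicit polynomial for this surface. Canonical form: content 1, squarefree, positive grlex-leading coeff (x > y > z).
Degree: the surface is flat (a plane), so deg p = 1.
From the visible intercepts: it meets the y-axis at y = 2 (among the integer gridlines); it crosses the z-axis at the gridline z = -2.
Putting this together gives p.

3*x - y + z + 2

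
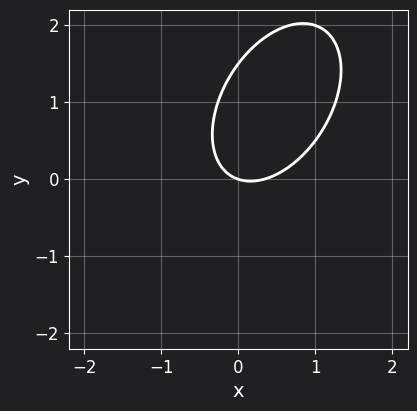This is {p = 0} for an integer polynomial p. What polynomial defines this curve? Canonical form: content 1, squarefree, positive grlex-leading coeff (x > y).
deg p = 2. The shape is more complex than any degree-1 curve.
Reading off the gridlines: one x-axis crossing is at x = 0; it meets the y-axis at y = 0 (among the integer gridlines).
Together with the visible shape, these determine p as stated.

3*x^2 - 2*x*y + 2*y^2 - x - 3*y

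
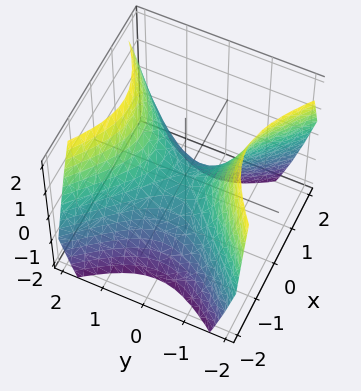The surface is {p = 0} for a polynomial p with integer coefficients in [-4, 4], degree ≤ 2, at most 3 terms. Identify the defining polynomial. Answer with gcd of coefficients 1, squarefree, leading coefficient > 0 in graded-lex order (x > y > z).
(a) Degree: a hyperbolic paraboloid; a quadric, so deg p = 2.
(b) Symmetries: it's symmetric under y → −y, forcing even powers of y; it's symmetric under x → −x, forcing even powers of x.
(c) From the visible intercepts: it crosses the x-axis at the gridline x = 0; it meets the y-axis at y = 0 (among the integer gridlines); it meets the z-axis at z = 0 (among the integer gridlines).
(d) Assembling these constraints gives the stated polynomial.

x^2 - y^2 + z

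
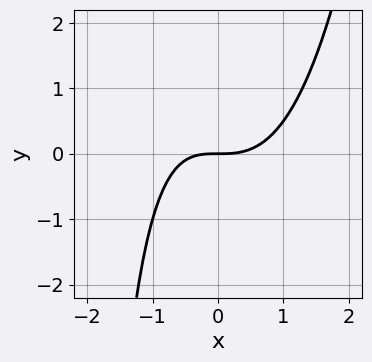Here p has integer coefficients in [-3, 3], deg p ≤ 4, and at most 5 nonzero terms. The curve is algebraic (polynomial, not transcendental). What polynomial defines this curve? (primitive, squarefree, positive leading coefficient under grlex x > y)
2*x^3 - x*y - 3*y

Degree: the shape is more complex than any degree-2 curve, so deg p = 3.
Checking where it meets the axes: it meets the x-axis at x = 0 (among the integer gridlines); it crosses the y-axis at the gridline y = 0.
Matching integer coefficients to the picture gives p.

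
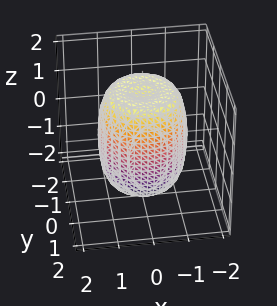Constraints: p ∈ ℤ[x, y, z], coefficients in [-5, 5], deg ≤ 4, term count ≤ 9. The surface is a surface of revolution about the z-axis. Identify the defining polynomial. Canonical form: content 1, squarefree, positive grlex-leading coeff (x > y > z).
2*x^4 + 4*x^2*y^2 + 2*y^4 - 2*x^2 - 2*y^2 + z^2 - 2

1. deg p = 4. A generic line meets the surface in up to 4 points.
2. Symmetries: the surface is invariant under rotation about z: p = q(x² + y², z).
3. Observable constraints: a circular section at z = 0 has radius between 1 and 2.
4. The integer polynomial consistent with all of this is the stated p.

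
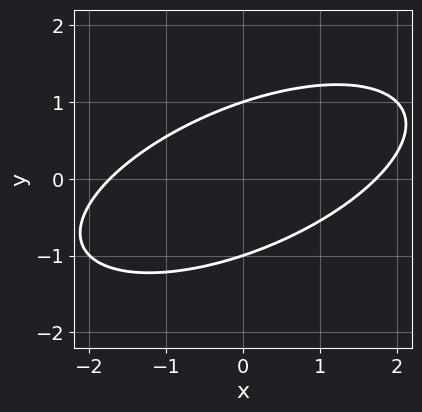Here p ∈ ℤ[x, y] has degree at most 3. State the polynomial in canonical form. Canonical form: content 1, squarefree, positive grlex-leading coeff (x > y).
x^2 - 2*x*y + 3*y^2 - 3

(a) The degree is 2 — the shape is more complex than any degree-1 curve.
(b) Reading off the gridlines: the y-axis gridline crossings are at y ∈ {-1, 1}.
(c) The integer polynomial consistent with all of this is the stated p.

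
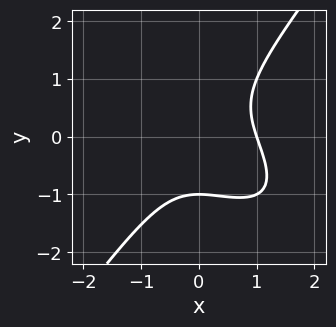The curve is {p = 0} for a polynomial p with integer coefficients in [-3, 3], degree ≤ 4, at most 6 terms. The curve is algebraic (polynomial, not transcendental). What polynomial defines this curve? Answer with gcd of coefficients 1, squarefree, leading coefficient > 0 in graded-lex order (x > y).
First, degree: a generic line meets the curve in up to 3 points, so deg p = 3.
Then, against the integer gridlines: it crosses the x-axis at the gridline x = 1; it meets the y-axis at y = -1 (among the integer gridlines).
Finally, putting this together gives p.

x^3 + x^2*y - y^3 - 1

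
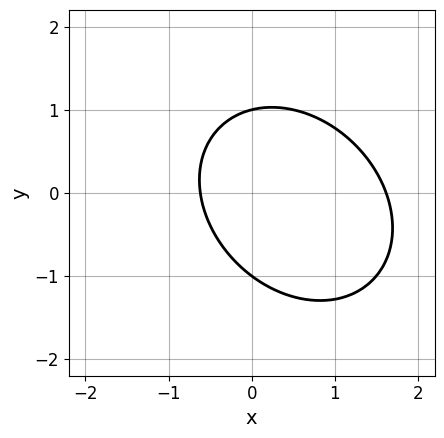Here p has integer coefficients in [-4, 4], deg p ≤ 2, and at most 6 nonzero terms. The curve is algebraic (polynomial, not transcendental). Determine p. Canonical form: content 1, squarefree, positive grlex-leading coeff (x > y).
2*x^2 + x*y + 2*y^2 - 2*x - 2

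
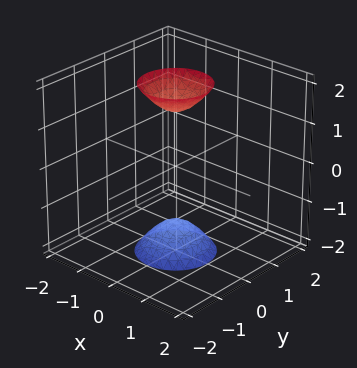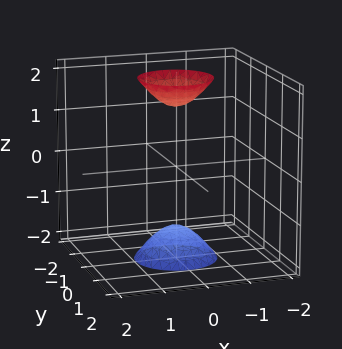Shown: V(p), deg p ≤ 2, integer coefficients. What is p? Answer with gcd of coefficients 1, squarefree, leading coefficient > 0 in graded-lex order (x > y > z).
3*x^2 + 3*y^2 - z^2 + 2

(a) I count 2 distinct pieces. Treating them together as one polynomial.
(b) Degree: two separate bowl-shaped sheets opening away from each other; a quadric, so deg p = 2.
(c) Symmetries: mirror symmetry z ↦ −z ⇒ only even powers of z; the surface is invariant under rotation about z: p = q(x² + y², z).
(d) Observable constraints: the surface avoids every integer y-axis point in the box; a circular section at z = 2 has radius between 0 and 1; it misses every integer gridline on the x-axis.
(e) Matching integer coefficients to the picture gives p.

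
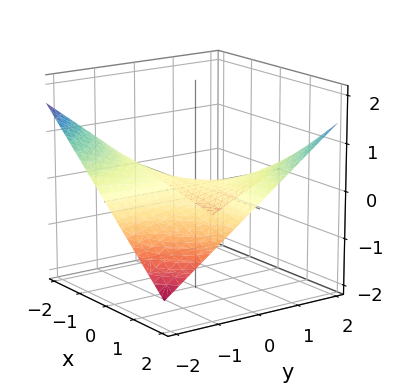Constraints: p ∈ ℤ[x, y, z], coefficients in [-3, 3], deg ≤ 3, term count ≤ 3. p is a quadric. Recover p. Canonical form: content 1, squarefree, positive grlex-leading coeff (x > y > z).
deg p = 2. A hyperbolic paraboloid; a quadric.
From the visible intercepts: the visible y-axis segment lies entirely on the surface; every point of the x-axis in the box is on the surface.
Matching integer coefficients to the picture gives p.

x*y - 3*z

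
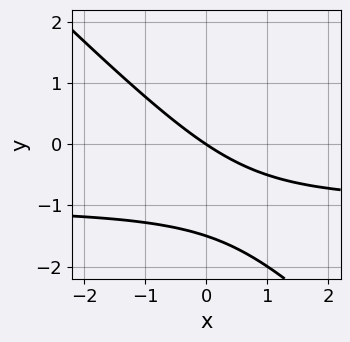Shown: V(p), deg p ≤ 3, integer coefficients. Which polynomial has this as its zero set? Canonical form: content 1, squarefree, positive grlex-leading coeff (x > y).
2*x*y + 2*y^2 + 2*x + 3*y

The degree is 2 — no degree-1 curve has this shape.
Against the integer gridlines: it crosses the y-axis at the gridline y = 0; it meets the x-axis at x = 0 (among the integer gridlines).
Together with the visible shape, these determine p as stated.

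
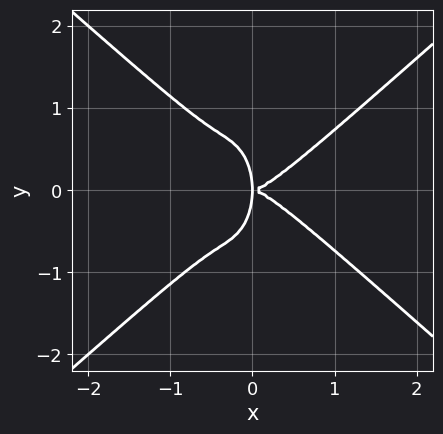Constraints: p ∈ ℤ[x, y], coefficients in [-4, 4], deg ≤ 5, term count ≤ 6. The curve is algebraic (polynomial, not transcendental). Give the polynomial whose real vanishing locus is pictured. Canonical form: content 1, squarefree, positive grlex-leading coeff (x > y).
3*x^4 - 3*x^2*y^2 - y^4 - 2*x*y^2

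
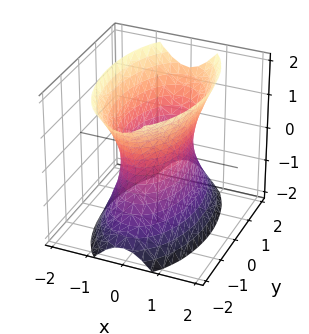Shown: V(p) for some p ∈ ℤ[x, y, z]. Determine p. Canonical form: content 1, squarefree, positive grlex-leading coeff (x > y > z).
deg p = 2. An hourglass — one-sheet hyperboloid; a quadric.
Symmetries: the z ↦ −z reflection is a symmetry, so z appears only in even powers; the y ↦ −y reflection is a symmetry, so y appears only in even powers; it's symmetric under x → −x, forcing even powers of x.
From the visible intercepts: the surface avoids every integer z-axis point in the box.
Matching integer coefficients to the picture gives p.

3*x^2 + y^2 - z^2 - 2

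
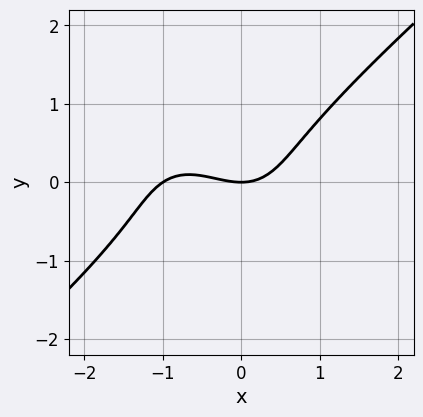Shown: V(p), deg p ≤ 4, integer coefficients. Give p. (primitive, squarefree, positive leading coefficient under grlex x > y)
1. deg p = 3. A generic line meets the curve in up to 3 points.
2. Checking where it meets the axes: the x-axis gridline crossings are at x ∈ {-1, 0}; one y-axis crossing is at y = 0.
3. Assembling these constraints gives the stated polynomial.

2*x^3 - 3*y^3 + 2*x^2 - 3*y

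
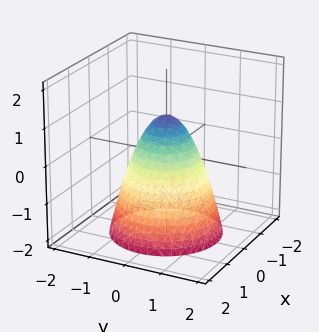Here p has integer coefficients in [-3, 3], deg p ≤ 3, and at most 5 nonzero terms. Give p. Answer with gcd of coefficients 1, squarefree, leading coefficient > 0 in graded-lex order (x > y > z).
3*x^2 + 3*y^2 + 2*z - 2

First, deg p = 2.
Next, symmetries: rotational symmetry about the z-axis ⇒ p depends on x, y only through x² + y².
Next, from the axis intercepts and sections: a circular section at z = -2 has radius between 1 and 2; it meets the z-axis at z = 1 (among the integer gridlines).
Finally, putting this together gives p.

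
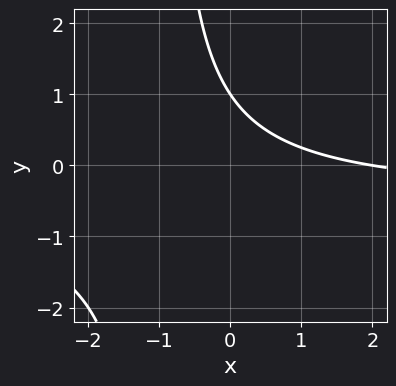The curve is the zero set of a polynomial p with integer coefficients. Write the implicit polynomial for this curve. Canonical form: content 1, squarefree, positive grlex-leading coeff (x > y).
2*x*y + x + 2*y - 2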